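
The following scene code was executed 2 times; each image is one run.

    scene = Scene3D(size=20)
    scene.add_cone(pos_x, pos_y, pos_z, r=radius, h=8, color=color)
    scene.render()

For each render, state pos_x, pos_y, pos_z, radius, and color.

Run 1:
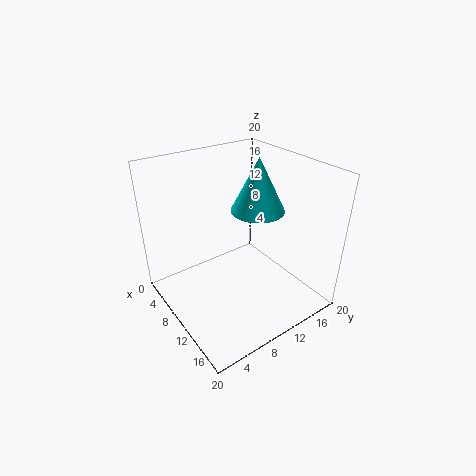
pos_x = 8, pos_y = 15, pos_z = 12, radius = 4, color = 'cyan'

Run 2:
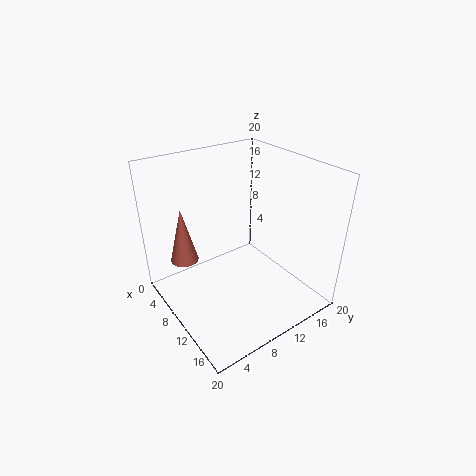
pos_x = 5, pos_y = 4, pos_z = 6, radius = 2, color = 'salmon'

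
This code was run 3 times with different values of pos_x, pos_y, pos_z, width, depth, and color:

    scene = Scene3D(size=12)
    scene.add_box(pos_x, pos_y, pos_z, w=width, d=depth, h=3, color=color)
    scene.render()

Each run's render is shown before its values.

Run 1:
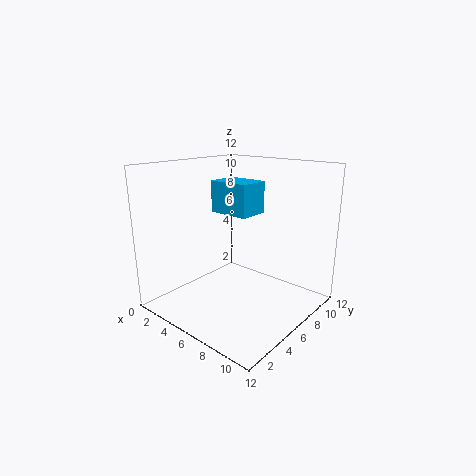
pos_x = 1
pos_y = 8
pos_z = 7
width = 4
depth = 3
color = 'deepskyblue'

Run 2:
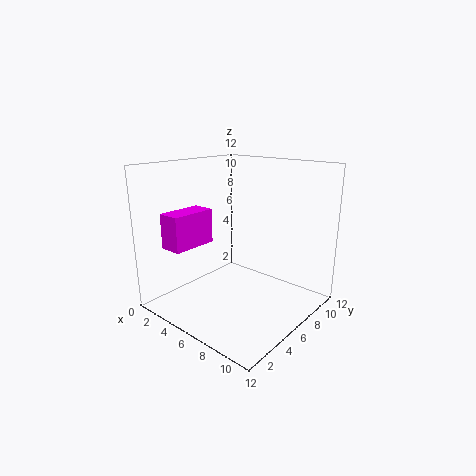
pos_x = 1
pos_y = 2
pos_z = 5
width = 2
depth = 4
color = 'magenta'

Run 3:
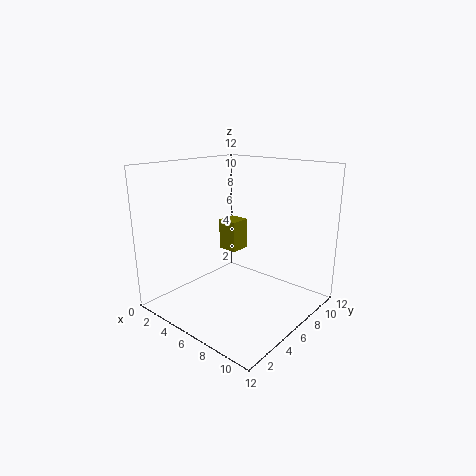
pos_x = 1
pos_y = 9
pos_z = 3
width = 2
depth = 2
color = 'olive'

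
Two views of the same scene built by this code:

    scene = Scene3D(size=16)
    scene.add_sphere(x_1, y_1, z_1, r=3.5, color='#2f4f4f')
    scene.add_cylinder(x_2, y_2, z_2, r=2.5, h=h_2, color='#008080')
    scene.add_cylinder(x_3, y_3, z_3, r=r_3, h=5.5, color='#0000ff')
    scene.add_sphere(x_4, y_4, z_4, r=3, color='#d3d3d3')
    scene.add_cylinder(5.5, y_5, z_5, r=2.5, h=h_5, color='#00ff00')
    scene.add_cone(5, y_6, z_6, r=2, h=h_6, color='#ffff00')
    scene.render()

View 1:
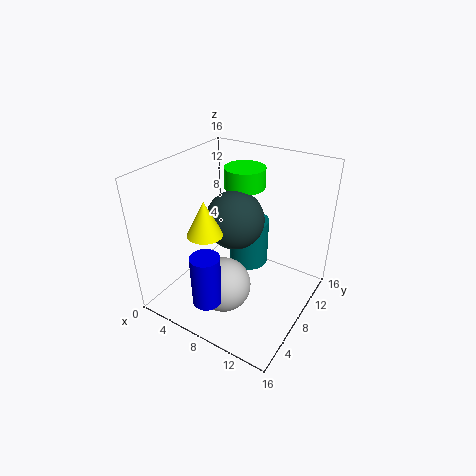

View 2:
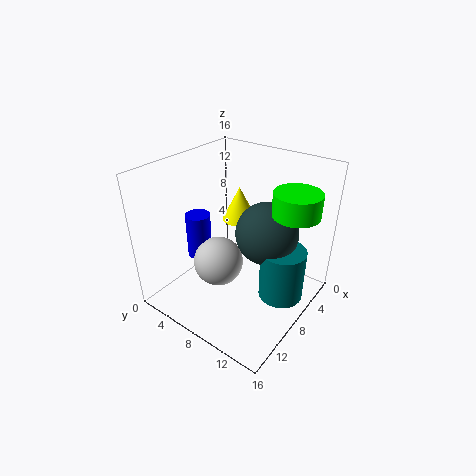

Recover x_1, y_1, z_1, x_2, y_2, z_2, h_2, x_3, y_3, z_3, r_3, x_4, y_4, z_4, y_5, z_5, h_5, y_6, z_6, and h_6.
x_1 = 6; y_1 = 10.5; z_1 = 8.5; x_2 = 6.5; y_2 = 13; z_2 = 1.5; h_2 = 6; x_3 = 8; y_3 = 2; z_3 = 3.5; r_3 = 1.5; x_4 = 8; y_4 = 5; z_4 = 3.5; y_5 = 13.5; z_5 = 11.5; h_5 = 2.5; y_6 = 6; z_6 = 8.5; h_6 = 4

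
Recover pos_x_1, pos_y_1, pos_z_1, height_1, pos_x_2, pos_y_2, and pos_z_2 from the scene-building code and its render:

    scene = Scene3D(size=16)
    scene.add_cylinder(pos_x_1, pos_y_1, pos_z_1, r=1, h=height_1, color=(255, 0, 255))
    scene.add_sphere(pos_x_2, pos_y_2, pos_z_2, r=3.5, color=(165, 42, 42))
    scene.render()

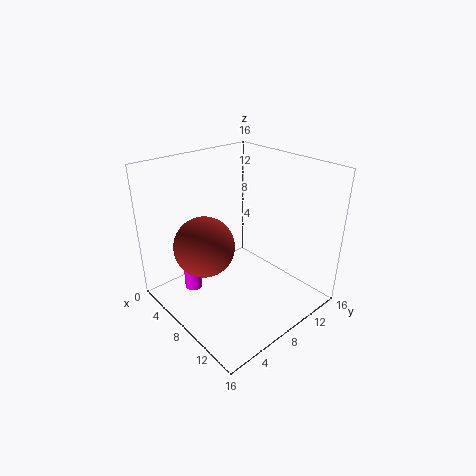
pos_x_1 = 4.5, pos_y_1 = 4, pos_z_1 = 1.5, height_1 = 2.5, pos_x_2 = 5, pos_y_2 = 5.5, pos_z_2 = 6.5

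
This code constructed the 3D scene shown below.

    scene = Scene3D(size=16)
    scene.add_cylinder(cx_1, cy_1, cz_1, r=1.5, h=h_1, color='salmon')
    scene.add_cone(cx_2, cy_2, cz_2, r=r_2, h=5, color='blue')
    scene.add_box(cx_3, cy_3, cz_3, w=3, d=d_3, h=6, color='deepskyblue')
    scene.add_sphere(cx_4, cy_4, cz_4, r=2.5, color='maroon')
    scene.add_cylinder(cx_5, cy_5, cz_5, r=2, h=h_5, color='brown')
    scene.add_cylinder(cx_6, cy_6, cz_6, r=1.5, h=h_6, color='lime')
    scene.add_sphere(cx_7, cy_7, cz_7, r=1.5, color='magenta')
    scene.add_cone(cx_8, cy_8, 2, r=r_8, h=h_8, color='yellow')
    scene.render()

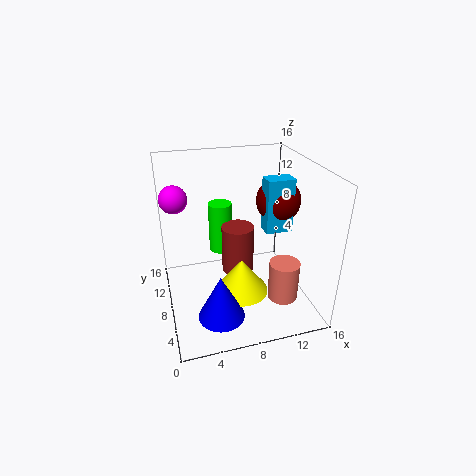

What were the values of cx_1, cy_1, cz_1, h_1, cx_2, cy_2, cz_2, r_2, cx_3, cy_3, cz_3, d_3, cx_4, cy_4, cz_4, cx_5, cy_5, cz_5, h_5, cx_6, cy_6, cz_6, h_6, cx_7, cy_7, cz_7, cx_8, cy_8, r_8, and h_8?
cx_1 = 11, cy_1 = 2, cz_1 = 4, h_1 = 4, cx_2 = 5, cy_2 = 4, cz_2 = 1, r_2 = 2.5, cx_3 = 11, cy_3 = 7, cz_3 = 8.5, d_3 = 2, cx_4 = 13, cy_4 = 9, cz_4 = 11.5, cx_5 = 9, cy_5 = 11.5, cz_5 = 1.5, h_5 = 6, cx_6 = 7.5, cy_6 = 14.5, cz_6 = 3, h_6 = 6.5, cx_7 = 1.5, cy_7 = 10, cz_7 = 12.5, cx_8 = 8, cy_8 = 6.5, r_8 = 3, h_8 = 4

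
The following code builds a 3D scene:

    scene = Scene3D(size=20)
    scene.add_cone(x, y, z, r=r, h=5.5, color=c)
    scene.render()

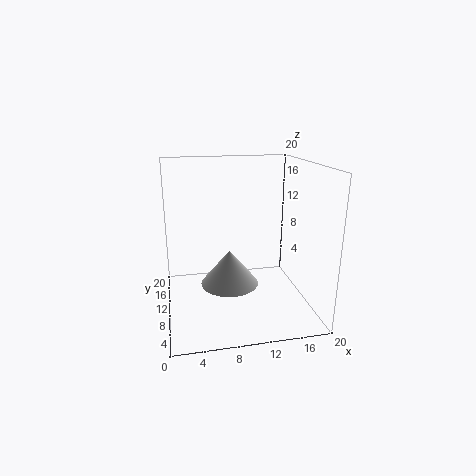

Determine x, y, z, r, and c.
x = 9.5, y = 14, z = 1, r = 4.5, c = 'lightgray'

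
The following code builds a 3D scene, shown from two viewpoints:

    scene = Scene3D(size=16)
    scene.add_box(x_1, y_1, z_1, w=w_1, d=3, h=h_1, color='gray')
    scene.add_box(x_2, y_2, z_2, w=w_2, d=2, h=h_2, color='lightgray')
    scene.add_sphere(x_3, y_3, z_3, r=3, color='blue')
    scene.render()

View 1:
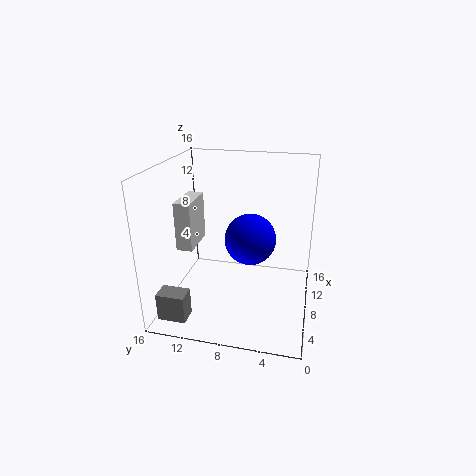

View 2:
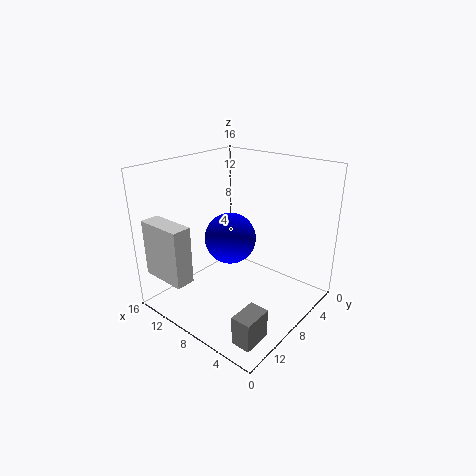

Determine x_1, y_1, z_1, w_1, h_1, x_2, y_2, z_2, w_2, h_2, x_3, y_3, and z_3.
x_1 = 1
y_1 = 12
z_1 = 1
w_1 = 2
h_1 = 3
x_2 = 9
y_2 = 14
z_2 = 5
w_2 = 5
h_2 = 6
x_3 = 10
y_3 = 7
z_3 = 7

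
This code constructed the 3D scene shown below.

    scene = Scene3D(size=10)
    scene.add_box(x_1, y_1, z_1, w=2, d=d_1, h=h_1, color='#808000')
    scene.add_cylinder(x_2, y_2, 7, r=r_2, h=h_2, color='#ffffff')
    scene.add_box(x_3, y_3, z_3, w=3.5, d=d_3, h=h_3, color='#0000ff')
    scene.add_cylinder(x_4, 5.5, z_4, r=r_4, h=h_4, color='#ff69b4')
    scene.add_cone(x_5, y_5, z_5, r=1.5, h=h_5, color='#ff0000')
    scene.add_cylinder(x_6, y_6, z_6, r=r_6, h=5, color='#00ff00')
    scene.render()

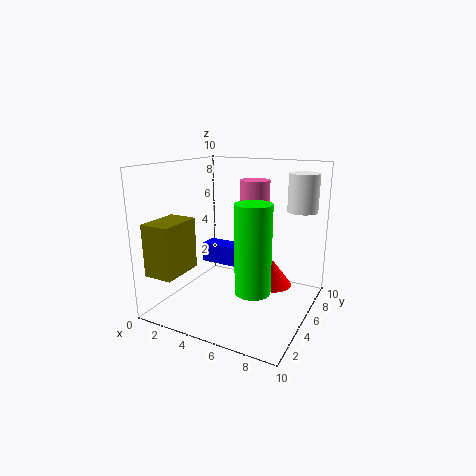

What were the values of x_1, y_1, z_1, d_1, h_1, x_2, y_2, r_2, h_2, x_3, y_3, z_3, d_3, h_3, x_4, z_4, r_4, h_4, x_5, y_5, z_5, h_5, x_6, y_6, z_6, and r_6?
x_1 = 0.5; y_1 = 0.5; z_1 = 3; d_1 = 3; h_1 = 3.5; x_2 = 9; y_2 = 6.5; r_2 = 1; h_2 = 2.5; x_3 = 1; y_3 = 6.5; z_3 = 2; d_3 = 1.5; h_3 = 1.5; x_4 = 6; z_4 = 6.5; r_4 = 1; h_4 = 2.5; x_5 = 6.5; y_5 = 8; z_5 = 0.5; h_5 = 2; x_6 = 8; y_6 = 1; z_6 = 3.5; r_6 = 1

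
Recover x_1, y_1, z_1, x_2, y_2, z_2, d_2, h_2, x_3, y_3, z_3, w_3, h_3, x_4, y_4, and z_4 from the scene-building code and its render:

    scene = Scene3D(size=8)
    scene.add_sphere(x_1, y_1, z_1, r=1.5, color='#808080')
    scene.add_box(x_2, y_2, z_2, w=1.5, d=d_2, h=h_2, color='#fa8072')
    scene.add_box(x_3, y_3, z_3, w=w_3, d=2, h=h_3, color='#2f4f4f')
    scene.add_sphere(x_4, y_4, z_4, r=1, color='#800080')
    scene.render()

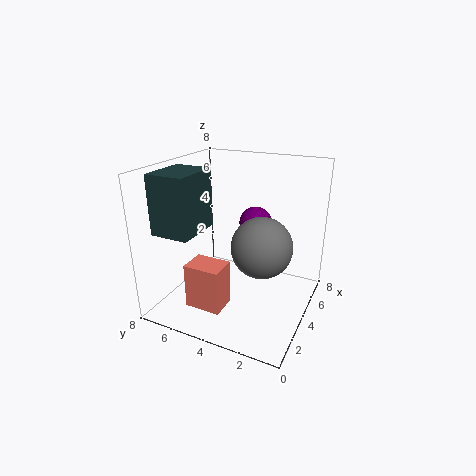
x_1 = 2.5
y_1 = 2
z_1 = 4.5
x_2 = 1.5
y_2 = 4
z_2 = 0.5
d_2 = 2
h_2 = 2.5
x_3 = 0.5
y_3 = 5
z_3 = 5
w_3 = 2.5
h_3 = 3
x_4 = 6.5
y_4 = 4
z_4 = 4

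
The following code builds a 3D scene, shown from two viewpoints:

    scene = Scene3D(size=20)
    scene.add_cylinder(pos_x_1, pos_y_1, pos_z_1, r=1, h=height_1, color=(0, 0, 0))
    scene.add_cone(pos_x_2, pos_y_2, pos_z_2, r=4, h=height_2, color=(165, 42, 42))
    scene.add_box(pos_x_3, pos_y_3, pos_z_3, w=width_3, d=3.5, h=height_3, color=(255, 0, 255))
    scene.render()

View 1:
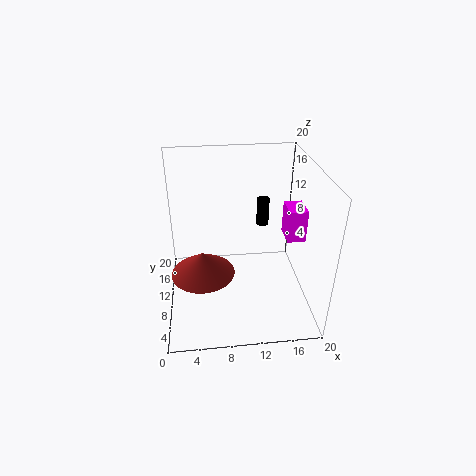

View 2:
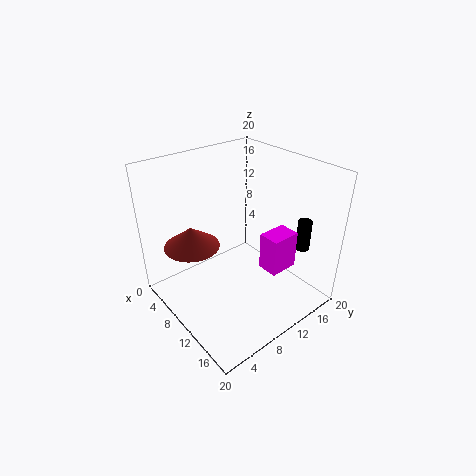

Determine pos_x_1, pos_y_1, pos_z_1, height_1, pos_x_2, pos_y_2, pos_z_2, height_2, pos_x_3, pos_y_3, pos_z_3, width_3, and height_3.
pos_x_1 = 15, pos_y_1 = 18, pos_z_1 = 7.5, height_1 = 4.5, pos_x_2 = 5, pos_y_2 = 5.5, pos_z_2 = 8, height_2 = 3, pos_x_3 = 16.5, pos_y_3 = 8, pos_z_3 = 10, width_3 = 2.5, height_3 = 4.5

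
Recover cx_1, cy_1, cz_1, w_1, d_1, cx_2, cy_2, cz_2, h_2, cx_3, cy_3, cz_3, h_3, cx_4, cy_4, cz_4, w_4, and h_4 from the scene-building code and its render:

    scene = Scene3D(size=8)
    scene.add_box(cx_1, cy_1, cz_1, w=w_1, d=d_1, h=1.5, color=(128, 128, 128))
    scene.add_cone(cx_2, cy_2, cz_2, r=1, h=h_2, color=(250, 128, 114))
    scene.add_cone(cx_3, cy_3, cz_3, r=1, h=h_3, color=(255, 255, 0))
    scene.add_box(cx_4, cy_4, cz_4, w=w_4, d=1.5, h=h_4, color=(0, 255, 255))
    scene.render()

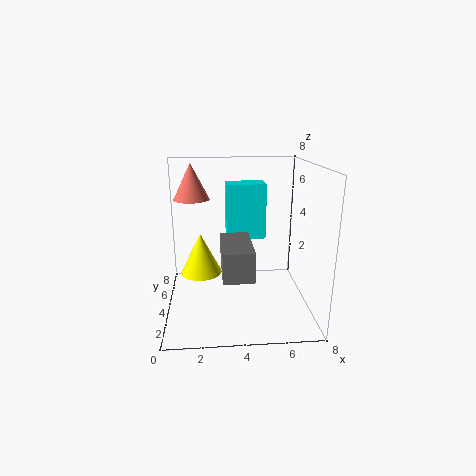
cx_1 = 3, cy_1 = 0.5, cz_1 = 3, w_1 = 1.5, d_1 = 3, cx_2 = 1.5, cy_2 = 5, cz_2 = 6, h_2 = 2, cx_3 = 2, cy_3 = 2, cz_3 = 3, h_3 = 2, cx_4 = 3.5, cy_4 = 6.5, cz_4 = 3, w_4 = 2.5, h_4 = 3.5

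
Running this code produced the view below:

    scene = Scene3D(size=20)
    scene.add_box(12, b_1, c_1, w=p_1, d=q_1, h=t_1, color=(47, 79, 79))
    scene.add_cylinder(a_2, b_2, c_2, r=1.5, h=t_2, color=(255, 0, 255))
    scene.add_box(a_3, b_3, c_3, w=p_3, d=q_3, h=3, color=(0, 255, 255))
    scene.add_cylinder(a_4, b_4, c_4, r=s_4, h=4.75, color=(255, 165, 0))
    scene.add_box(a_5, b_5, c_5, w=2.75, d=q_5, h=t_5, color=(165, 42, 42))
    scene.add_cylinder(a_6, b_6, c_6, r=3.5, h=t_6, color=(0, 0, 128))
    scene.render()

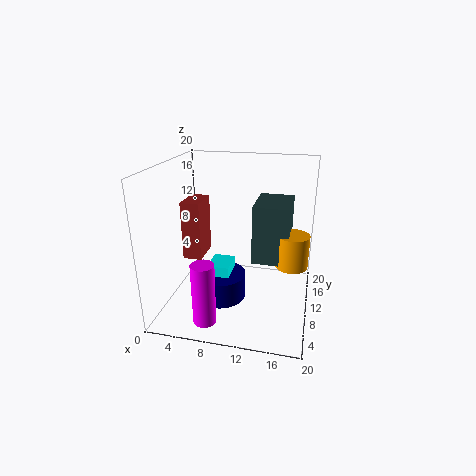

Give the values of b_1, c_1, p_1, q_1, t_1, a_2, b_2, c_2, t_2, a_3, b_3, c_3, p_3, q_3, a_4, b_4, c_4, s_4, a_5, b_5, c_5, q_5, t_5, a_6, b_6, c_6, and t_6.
b_1 = 9.5
c_1 = 6.5
p_1 = 5
q_1 = 7
t_1 = 8.25
a_2 = 7.25
b_2 = 2.75
c_2 = 1
t_2 = 8.25
a_3 = 6.5
b_3 = 6.5
c_3 = 4
p_3 = 3
q_3 = 3.75
a_4 = 17.5
b_4 = 11
c_4 = 6
s_4 = 2.25
a_5 = 1.75
b_5 = 9.75
c_5 = 6
q_5 = 4.75
t_5 = 8.5
a_6 = 8
b_6 = 7.75
c_6 = 2
t_6 = 3.5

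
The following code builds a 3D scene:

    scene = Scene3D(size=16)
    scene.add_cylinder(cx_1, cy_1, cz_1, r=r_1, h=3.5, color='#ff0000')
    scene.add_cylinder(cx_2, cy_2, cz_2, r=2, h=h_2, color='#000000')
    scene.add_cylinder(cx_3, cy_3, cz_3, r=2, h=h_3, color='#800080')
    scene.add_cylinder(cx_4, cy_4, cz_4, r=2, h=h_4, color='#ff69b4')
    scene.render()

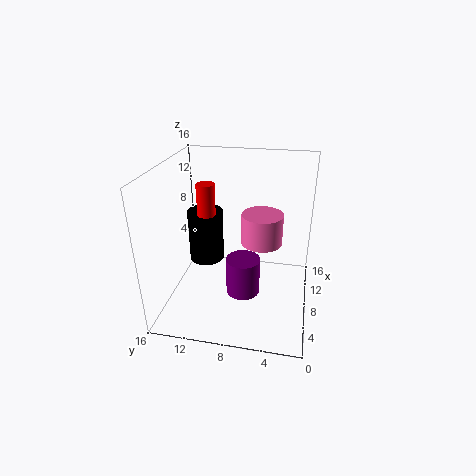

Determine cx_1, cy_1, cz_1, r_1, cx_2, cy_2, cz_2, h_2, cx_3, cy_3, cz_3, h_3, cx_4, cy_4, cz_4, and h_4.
cx_1 = 8, cy_1 = 11.5, cz_1 = 10.5, r_1 = 1, cx_2 = 9, cy_2 = 12, cz_2 = 4.5, h_2 = 6, cx_3 = 8.5, cy_3 = 7.5, cz_3 = 0.5, h_3 = 4.5, cx_4 = 5, cy_4 = 5, cz_4 = 9.5, h_4 = 3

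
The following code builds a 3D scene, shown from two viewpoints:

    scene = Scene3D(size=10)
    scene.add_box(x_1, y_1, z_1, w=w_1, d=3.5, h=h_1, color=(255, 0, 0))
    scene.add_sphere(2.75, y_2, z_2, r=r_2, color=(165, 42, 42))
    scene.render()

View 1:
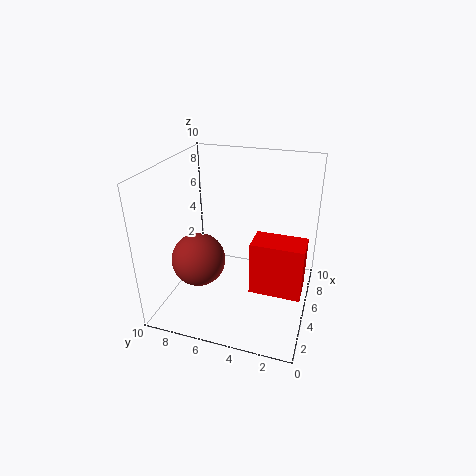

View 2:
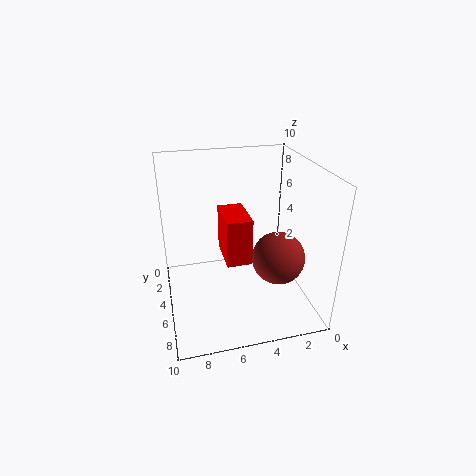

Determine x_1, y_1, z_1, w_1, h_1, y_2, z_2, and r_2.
x_1 = 3.5; y_1 = 0.25; z_1 = 1.75; w_1 = 2; h_1 = 3.75; y_2 = 7; z_2 = 4.25; r_2 = 1.75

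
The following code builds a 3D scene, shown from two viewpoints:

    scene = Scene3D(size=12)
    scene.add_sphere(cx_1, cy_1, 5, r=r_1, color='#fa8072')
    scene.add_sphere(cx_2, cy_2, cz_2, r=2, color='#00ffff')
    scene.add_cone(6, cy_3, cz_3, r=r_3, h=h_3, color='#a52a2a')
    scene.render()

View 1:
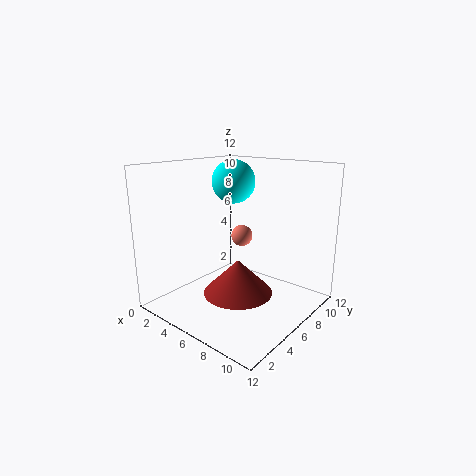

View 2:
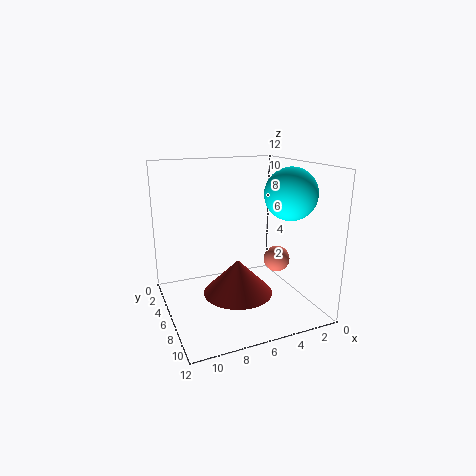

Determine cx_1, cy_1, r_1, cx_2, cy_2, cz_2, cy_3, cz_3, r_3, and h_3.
cx_1 = 4, cy_1 = 9, r_1 = 1, cx_2 = 3, cy_2 = 9, cz_2 = 10, cy_3 = 6, cz_3 = 1, r_3 = 3, h_3 = 3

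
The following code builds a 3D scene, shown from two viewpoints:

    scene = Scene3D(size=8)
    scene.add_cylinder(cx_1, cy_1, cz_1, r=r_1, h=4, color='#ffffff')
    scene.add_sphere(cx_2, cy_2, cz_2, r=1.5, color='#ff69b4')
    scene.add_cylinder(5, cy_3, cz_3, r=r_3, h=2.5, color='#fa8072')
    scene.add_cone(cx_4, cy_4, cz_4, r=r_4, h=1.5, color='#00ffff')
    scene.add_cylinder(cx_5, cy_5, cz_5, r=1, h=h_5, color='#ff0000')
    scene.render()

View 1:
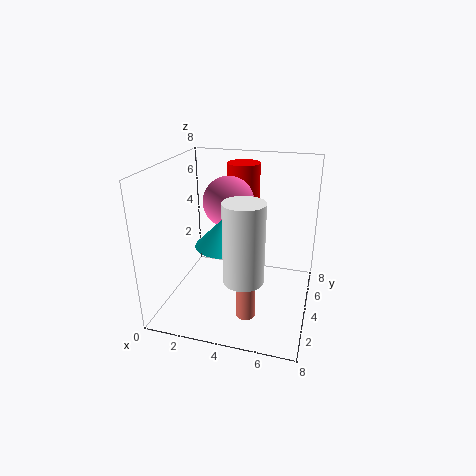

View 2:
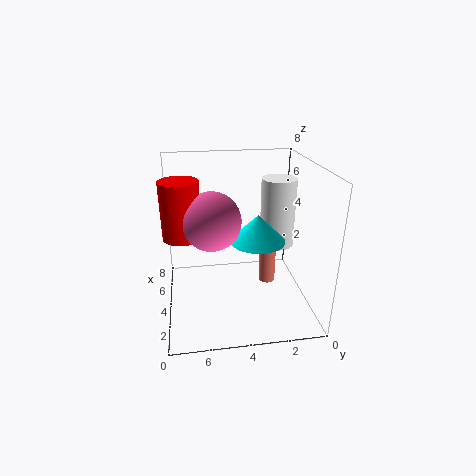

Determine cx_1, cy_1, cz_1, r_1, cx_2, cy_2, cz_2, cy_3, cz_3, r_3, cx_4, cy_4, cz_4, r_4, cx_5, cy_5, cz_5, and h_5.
cx_1 = 5; cy_1 = 1.5; cz_1 = 3; r_1 = 1; cx_2 = 3; cy_2 = 5.5; cz_2 = 5.5; cy_3 = 2; cz_3 = 0.5; r_3 = 0.5; cx_4 = 3.5; cy_4 = 3; cz_4 = 4; r_4 = 1.5; cx_5 = 3.5; cy_5 = 7; cz_5 = 4.5; h_5 = 3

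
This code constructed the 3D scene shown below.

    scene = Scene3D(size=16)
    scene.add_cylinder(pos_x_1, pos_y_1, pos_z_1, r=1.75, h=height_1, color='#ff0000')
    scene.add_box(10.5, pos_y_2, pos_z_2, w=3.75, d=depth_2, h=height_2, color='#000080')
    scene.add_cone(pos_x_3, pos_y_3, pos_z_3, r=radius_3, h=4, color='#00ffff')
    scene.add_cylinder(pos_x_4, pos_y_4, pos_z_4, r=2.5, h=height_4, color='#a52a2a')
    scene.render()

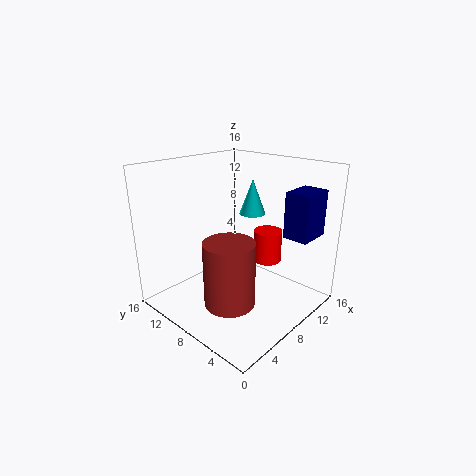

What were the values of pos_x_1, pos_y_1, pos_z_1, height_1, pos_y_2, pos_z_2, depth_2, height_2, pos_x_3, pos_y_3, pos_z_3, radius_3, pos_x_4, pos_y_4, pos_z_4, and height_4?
pos_x_1 = 13.5
pos_y_1 = 8
pos_z_1 = 3.25
height_1 = 4
pos_y_2 = 1
pos_z_2 = 8.5
depth_2 = 2.75
height_2 = 5
pos_x_3 = 11
pos_y_3 = 8.5
pos_z_3 = 10
radius_3 = 1.5
pos_x_4 = 3.25
pos_y_4 = 4.75
pos_z_4 = 3.5
height_4 = 6.5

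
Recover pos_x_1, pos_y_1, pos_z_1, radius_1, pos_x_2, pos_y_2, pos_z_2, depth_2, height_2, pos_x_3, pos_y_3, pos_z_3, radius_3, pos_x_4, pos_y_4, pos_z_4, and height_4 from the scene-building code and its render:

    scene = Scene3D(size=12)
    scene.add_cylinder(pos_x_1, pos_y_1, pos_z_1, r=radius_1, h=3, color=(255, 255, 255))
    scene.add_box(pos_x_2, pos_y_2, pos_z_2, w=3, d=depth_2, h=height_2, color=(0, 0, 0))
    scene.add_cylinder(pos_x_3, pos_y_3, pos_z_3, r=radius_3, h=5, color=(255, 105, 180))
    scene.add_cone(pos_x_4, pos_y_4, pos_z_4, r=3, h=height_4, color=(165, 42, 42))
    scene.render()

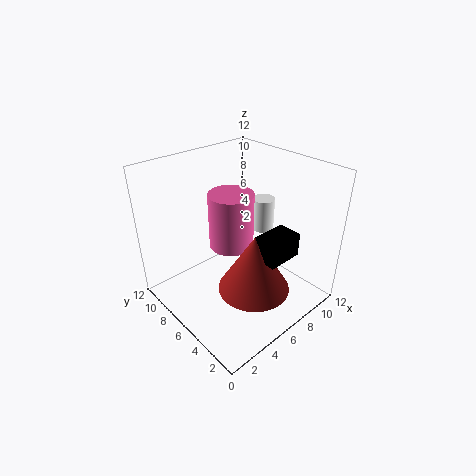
pos_x_1 = 10
pos_y_1 = 7
pos_z_1 = 5
radius_1 = 1
pos_x_2 = 6
pos_y_2 = 2
pos_z_2 = 5
depth_2 = 2
height_2 = 2
pos_x_3 = 7
pos_y_3 = 8
pos_z_3 = 4
radius_3 = 2
pos_x_4 = 6
pos_y_4 = 4
pos_z_4 = 2
height_4 = 5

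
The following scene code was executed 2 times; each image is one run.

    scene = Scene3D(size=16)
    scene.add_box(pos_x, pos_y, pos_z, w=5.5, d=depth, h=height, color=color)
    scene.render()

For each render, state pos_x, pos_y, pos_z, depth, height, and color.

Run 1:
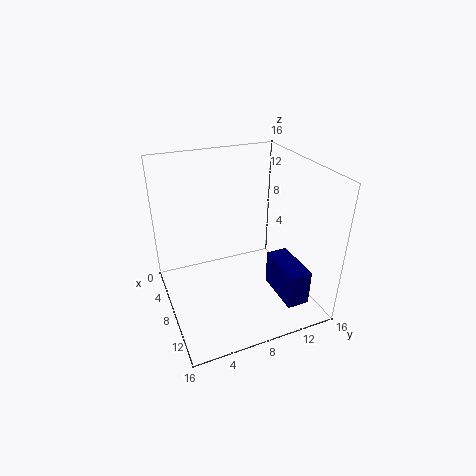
pos_x = 8.5; pos_y = 11.5; pos_z = 1.5; depth = 2.5; height = 4; color = 'navy'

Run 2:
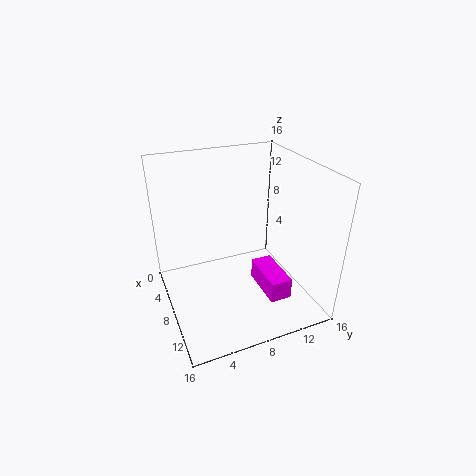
pos_x = 6.5; pos_y = 10.5; pos_z = 1; depth = 2.5; height = 2.5; color = 'magenta'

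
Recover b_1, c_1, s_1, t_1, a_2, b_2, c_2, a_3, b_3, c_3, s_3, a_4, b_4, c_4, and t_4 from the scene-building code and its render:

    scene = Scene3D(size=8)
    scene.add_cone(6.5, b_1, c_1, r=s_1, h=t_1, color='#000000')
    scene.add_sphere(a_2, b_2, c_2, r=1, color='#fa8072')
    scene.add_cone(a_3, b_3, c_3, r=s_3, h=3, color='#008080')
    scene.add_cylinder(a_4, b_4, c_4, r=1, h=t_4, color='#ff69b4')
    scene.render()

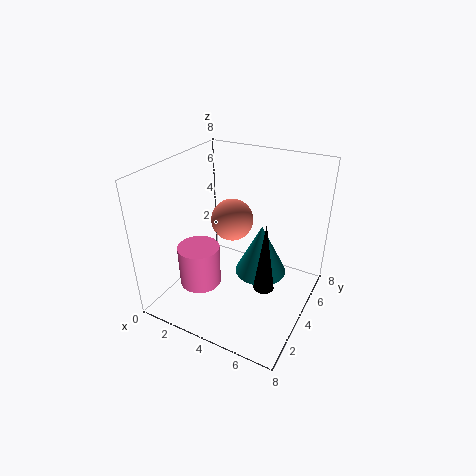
b_1 = 2, c_1 = 3, s_1 = 0.5, t_1 = 3.5, a_2 = 4.5, b_2 = 2.5, c_2 = 6, a_3 = 5, b_3 = 5, c_3 = 1.5, s_3 = 1.5, a_4 = 3.5, b_4 = 1, c_4 = 3, t_4 = 2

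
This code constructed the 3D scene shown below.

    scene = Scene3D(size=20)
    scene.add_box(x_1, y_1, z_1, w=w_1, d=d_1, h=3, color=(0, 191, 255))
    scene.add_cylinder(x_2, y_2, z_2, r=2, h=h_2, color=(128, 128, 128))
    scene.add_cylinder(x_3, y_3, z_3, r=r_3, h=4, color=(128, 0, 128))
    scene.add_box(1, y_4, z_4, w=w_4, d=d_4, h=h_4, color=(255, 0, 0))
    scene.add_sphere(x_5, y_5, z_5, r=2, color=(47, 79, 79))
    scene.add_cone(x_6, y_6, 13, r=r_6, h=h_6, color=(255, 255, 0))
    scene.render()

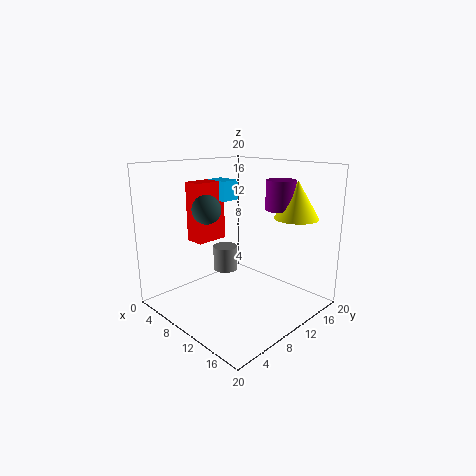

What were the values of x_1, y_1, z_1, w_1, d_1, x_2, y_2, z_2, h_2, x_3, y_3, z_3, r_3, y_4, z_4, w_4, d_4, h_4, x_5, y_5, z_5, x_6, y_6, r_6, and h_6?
x_1 = 1
y_1 = 12
z_1 = 14
w_1 = 4
d_1 = 3
x_2 = 3
y_2 = 14
z_2 = 2
h_2 = 4
x_3 = 14
y_3 = 14
z_3 = 14
r_3 = 2
y_4 = 8
z_4 = 8
w_4 = 3
d_4 = 5
h_4 = 9
x_5 = 7
y_5 = 7
z_5 = 14
x_6 = 16
y_6 = 15
r_6 = 3
h_6 = 5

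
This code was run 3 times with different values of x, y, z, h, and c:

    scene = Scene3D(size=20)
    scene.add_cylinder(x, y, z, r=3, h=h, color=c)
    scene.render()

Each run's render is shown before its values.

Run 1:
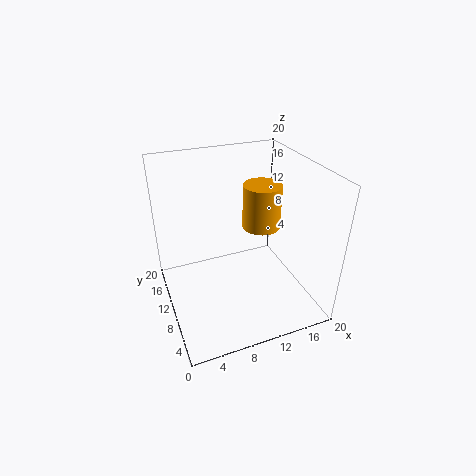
x = 16; y = 15; z = 8; h = 7; c = 'orange'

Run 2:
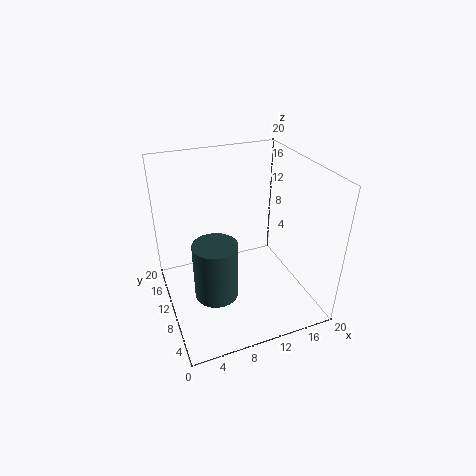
x = 6; y = 8; z = 3; h = 8; c = 'darkslategray'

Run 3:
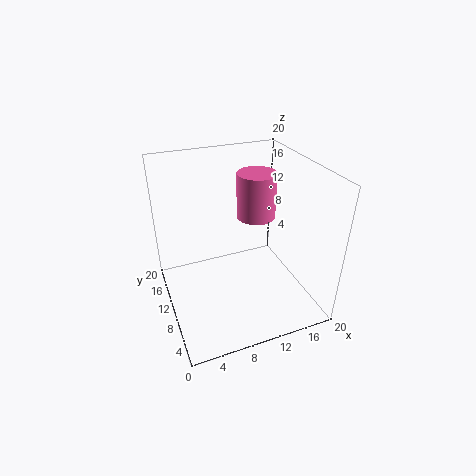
x = 15; y = 15; z = 10; h = 7; c = 'hotpink'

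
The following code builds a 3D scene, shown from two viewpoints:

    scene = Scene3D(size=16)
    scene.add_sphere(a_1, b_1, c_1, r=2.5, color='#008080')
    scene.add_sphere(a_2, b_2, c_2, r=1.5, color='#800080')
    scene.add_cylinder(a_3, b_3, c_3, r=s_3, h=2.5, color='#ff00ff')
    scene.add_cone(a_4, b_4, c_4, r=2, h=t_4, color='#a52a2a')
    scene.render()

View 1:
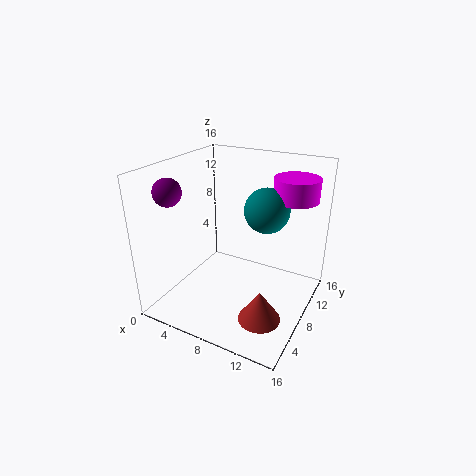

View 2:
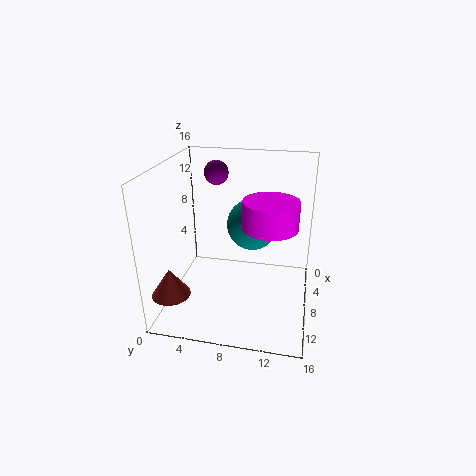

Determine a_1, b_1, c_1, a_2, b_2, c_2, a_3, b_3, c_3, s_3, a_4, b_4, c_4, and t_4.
a_1 = 10.5; b_1 = 10; c_1 = 11; a_2 = 2; b_2 = 4; c_2 = 13.5; a_3 = 13; b_3 = 12; c_3 = 12; s_3 = 2.5; a_4 = 13.5; b_4 = 2; c_4 = 3.5; t_4 = 3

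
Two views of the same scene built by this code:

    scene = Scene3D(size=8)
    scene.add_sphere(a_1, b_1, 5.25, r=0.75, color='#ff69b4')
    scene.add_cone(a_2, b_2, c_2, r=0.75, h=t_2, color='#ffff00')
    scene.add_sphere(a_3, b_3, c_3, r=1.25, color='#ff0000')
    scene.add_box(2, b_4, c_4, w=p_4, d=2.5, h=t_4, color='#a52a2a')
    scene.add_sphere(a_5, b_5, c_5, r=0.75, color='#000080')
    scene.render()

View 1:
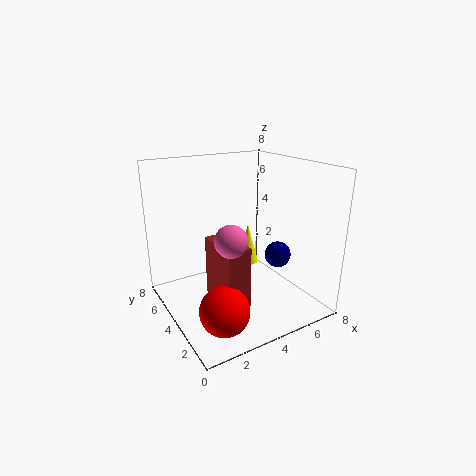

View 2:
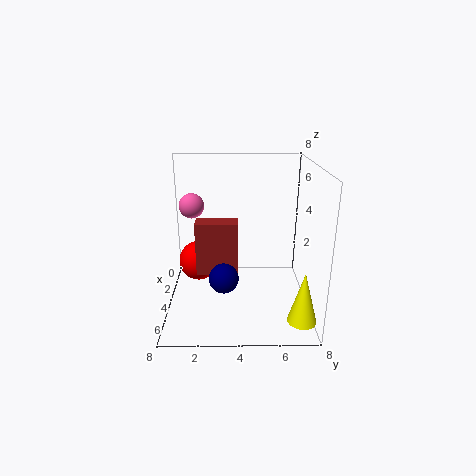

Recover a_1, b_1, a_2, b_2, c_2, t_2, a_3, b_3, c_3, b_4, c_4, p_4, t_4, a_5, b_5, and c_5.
a_1 = 2
b_1 = 1.25
a_2 = 6.75
b_2 = 7.25
c_2 = 0.5
t_2 = 2.75
a_3 = 1.75
b_3 = 1.5
c_3 = 1.5
b_4 = 1.5
c_4 = 1.25
p_4 = 1.25
t_4 = 3.25
a_5 = 6.25
b_5 = 3.25
c_5 = 2.75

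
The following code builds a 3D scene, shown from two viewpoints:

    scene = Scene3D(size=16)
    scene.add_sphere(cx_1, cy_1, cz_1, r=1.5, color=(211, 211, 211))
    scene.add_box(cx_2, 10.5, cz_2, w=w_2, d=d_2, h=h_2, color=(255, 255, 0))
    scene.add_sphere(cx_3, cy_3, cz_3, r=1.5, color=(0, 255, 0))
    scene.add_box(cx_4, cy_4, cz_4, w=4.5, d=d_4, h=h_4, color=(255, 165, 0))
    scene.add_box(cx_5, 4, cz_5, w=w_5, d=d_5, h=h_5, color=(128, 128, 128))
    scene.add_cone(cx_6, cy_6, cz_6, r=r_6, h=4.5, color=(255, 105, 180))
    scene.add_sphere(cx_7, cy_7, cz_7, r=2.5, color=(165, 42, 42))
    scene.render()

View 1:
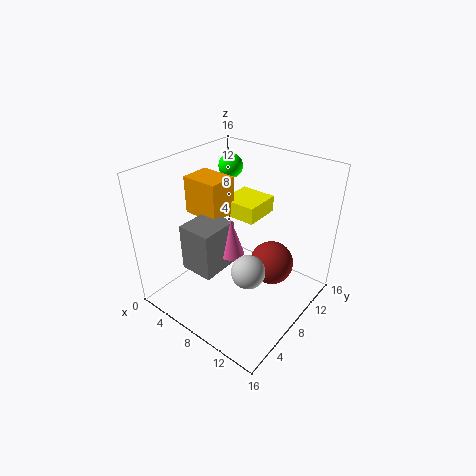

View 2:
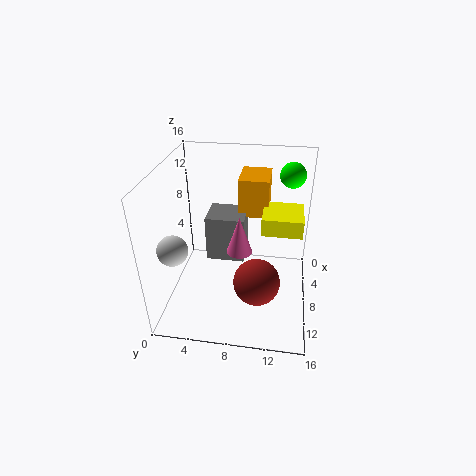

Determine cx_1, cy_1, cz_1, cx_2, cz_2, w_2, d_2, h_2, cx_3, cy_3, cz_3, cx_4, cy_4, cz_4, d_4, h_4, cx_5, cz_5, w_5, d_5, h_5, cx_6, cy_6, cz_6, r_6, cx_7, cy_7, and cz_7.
cx_1 = 13.5, cy_1 = 2.5, cz_1 = 9.5, cx_2 = 3.5, cz_2 = 8.5, w_2 = 4.5, d_2 = 4.5, h_2 = 2, cx_3 = 2.5, cy_3 = 13.5, cz_3 = 13.5, cx_4 = 0.5, cy_4 = 7.5, cz_4 = 9, d_4 = 3.5, h_4 = 4.5, cx_5 = 3, cz_5 = 4, w_5 = 4, d_5 = 4.5, h_5 = 5.5, cx_6 = 7, cy_6 = 8, cz_6 = 5.5, r_6 = 1.5, cx_7 = 11, cy_7 = 10.5, cz_7 = 4.5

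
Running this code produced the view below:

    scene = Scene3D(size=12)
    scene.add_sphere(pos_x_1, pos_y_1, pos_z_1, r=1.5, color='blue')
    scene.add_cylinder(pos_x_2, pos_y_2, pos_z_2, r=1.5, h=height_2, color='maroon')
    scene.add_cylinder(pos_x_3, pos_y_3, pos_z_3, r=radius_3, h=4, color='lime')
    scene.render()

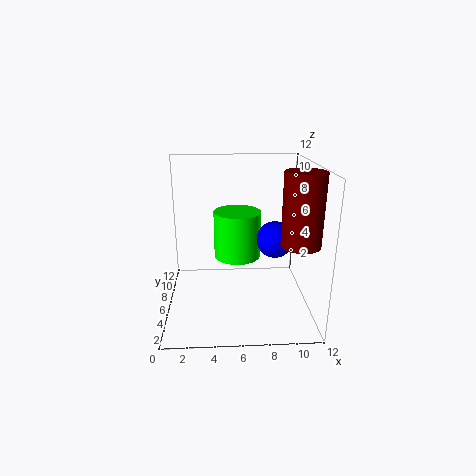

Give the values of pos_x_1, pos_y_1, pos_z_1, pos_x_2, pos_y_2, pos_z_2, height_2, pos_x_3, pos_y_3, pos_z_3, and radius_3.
pos_x_1 = 9; pos_y_1 = 5.5; pos_z_1 = 6; pos_x_2 = 10.5; pos_y_2 = 3; pos_z_2 = 6.5; height_2 = 5.5; pos_x_3 = 6; pos_y_3 = 7; pos_z_3 = 4; radius_3 = 2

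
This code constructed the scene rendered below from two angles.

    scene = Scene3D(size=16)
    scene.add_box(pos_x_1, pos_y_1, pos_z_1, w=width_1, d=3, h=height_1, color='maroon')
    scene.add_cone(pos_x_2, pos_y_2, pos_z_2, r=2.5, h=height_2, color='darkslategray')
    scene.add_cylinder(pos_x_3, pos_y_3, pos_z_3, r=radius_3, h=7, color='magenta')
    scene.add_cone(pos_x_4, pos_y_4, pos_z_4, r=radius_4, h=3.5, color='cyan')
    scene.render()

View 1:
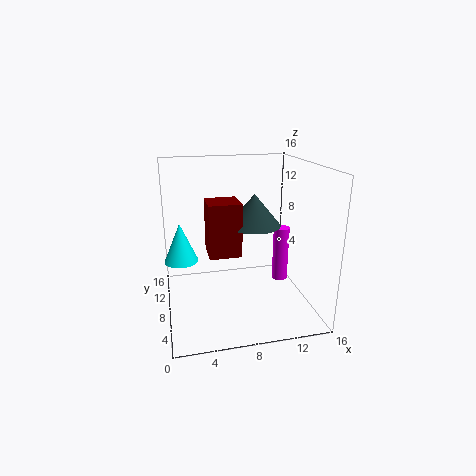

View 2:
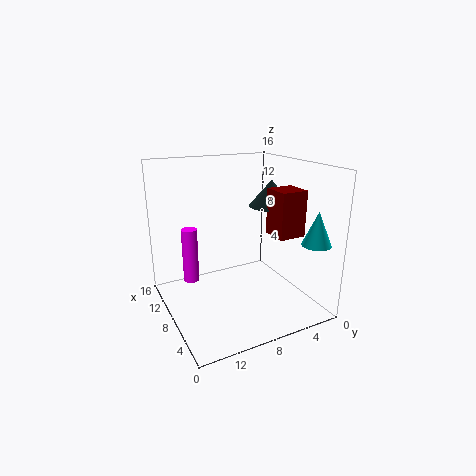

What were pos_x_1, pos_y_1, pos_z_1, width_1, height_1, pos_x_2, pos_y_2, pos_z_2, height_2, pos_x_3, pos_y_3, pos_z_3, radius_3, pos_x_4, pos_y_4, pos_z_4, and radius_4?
pos_x_1 = 4; pos_y_1 = 2; pos_z_1 = 8.5; width_1 = 3; height_1 = 5; pos_x_2 = 8.5; pos_y_2 = 3.5; pos_z_2 = 11; height_2 = 3; pos_x_3 = 14.5; pos_y_3 = 11.5; pos_z_3 = 0.5; radius_3 = 1; pos_x_4 = 1.5; pos_y_4 = 2.5; pos_z_4 = 8.5; radius_4 = 1.5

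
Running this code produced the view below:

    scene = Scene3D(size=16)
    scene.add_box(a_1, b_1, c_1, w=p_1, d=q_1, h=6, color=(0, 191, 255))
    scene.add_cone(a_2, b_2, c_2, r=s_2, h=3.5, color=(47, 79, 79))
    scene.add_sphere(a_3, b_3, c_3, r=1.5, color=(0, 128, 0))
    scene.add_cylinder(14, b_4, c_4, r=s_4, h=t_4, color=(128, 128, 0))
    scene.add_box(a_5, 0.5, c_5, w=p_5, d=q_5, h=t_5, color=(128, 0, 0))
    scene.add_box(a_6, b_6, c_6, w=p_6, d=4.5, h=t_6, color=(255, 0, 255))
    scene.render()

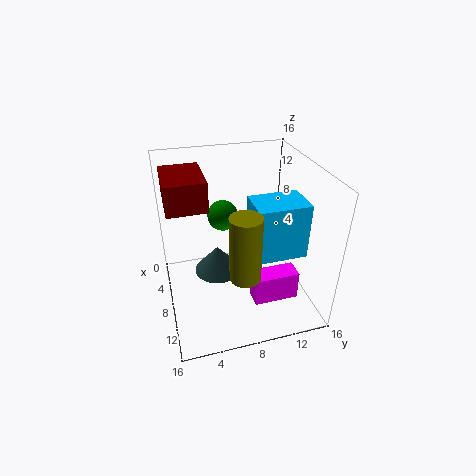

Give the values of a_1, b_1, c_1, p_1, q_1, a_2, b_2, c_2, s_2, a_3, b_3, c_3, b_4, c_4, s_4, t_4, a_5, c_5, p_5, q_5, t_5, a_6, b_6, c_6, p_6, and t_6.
a_1 = 8
b_1 = 9
c_1 = 7
p_1 = 4
q_1 = 5.5
a_2 = 3.5
b_2 = 6.5
c_2 = 0.5
s_2 = 3
a_3 = 9.5
b_3 = 6
c_3 = 12
b_4 = 7
c_4 = 7.5
s_4 = 1.5
t_4 = 6.5
a_5 = 5
c_5 = 13
p_5 = 5.5
q_5 = 4
t_5 = 3
a_6 = 12.5
b_6 = 8
c_6 = 4
p_6 = 2
t_6 = 3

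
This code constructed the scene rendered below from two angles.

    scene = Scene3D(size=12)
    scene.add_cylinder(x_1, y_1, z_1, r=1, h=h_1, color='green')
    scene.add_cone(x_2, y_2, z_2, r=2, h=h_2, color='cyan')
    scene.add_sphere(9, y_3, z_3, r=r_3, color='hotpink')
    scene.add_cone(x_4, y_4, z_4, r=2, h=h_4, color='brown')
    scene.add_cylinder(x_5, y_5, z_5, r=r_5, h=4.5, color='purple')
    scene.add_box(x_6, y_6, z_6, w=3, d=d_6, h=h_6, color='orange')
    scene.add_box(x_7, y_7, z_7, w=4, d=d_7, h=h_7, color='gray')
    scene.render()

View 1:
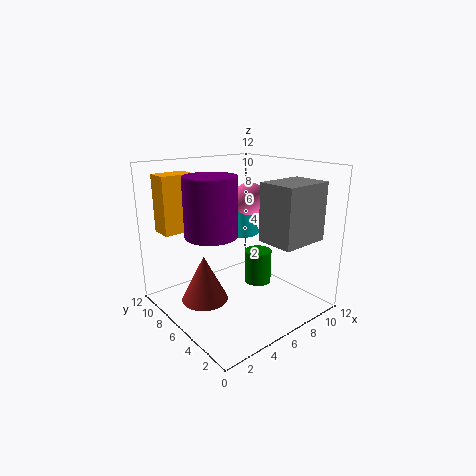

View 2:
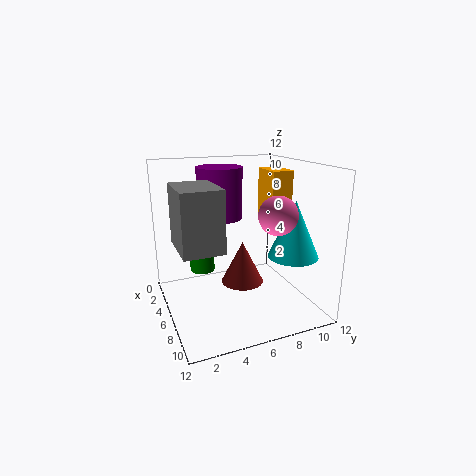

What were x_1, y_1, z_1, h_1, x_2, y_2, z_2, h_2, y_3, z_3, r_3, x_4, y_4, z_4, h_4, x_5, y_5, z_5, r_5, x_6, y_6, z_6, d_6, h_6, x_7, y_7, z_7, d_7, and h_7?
x_1 = 5.5; y_1 = 3; z_1 = 3.5; h_1 = 2.5; x_2 = 9; y_2 = 9.5; z_2 = 5; h_2 = 4.5; y_3 = 8; z_3 = 8.5; r_3 = 1.5; x_4 = 3.5; y_4 = 7.5; z_4 = 0.5; h_4 = 4; x_5 = 3; y_5 = 5.5; z_5 = 7; r_5 = 2; x_6 = 1.5; y_6 = 10; z_6 = 6; d_6 = 2; h_6 = 5; x_7 = 6; y_7 = 0.5; z_7 = 6.5; d_7 = 3; h_7 = 4.5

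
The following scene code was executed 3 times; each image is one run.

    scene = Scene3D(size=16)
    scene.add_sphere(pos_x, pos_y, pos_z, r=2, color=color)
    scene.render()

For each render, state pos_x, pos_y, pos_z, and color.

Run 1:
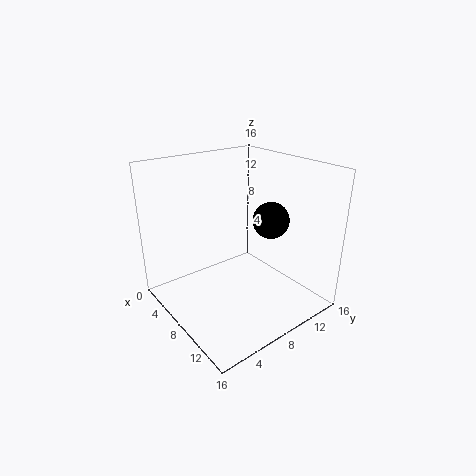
pos_x = 10; pos_y = 11; pos_z = 10; color = 'black'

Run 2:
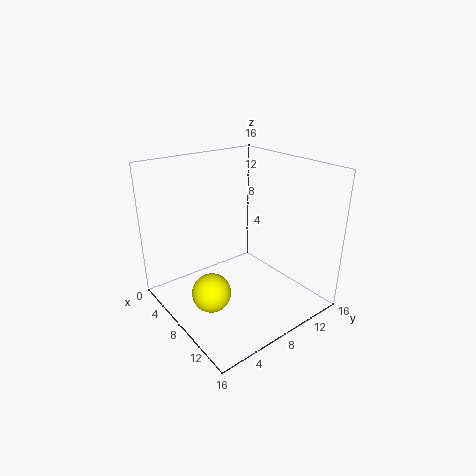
pos_x = 10; pos_y = 3; pos_z = 4; color = 'yellow'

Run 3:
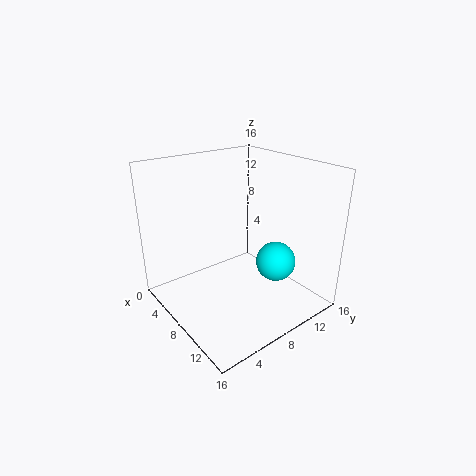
pos_x = 13; pos_y = 9; pos_z = 7; color = 'cyan'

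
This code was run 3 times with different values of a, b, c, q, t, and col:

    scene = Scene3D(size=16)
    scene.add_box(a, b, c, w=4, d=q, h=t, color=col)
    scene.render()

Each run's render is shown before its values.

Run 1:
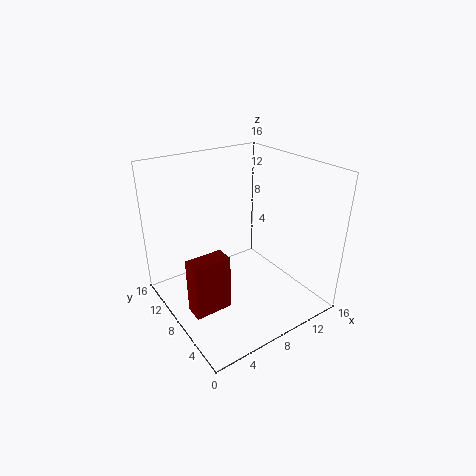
a = 1
b = 5
c = 2
q = 2
t = 6
col = 'maroon'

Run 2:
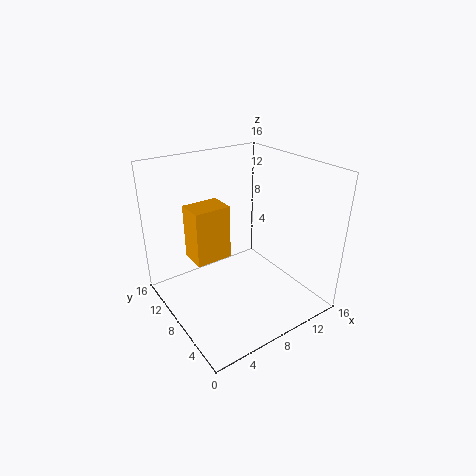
a = 3
b = 8
c = 6
q = 3
t = 6
col = 'orange'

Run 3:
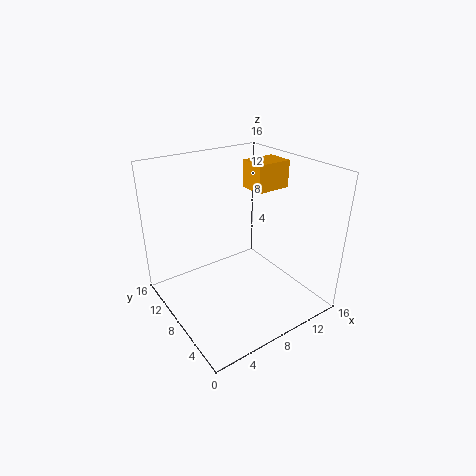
a = 10
b = 7
c = 13
q = 3
t = 3
col = 'orange'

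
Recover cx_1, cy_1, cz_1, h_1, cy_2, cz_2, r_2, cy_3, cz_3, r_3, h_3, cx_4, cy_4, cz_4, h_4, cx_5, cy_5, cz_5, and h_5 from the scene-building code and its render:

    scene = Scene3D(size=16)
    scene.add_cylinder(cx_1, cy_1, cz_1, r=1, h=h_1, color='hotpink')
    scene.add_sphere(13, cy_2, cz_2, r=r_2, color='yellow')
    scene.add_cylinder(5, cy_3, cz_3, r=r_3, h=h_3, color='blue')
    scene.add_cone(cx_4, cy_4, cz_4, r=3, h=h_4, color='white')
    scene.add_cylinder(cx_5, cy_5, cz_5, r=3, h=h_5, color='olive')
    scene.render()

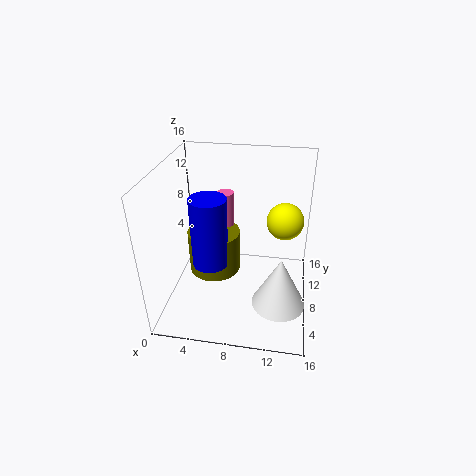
cx_1 = 6, cy_1 = 11, cz_1 = 6, h_1 = 6, cy_2 = 9, cz_2 = 10, r_2 = 2, cy_3 = 7, cz_3 = 5, r_3 = 2, h_3 = 8, cx_4 = 13, cy_4 = 6, cz_4 = 1, h_4 = 6, cx_5 = 5, cy_5 = 9, cz_5 = 3, h_5 = 5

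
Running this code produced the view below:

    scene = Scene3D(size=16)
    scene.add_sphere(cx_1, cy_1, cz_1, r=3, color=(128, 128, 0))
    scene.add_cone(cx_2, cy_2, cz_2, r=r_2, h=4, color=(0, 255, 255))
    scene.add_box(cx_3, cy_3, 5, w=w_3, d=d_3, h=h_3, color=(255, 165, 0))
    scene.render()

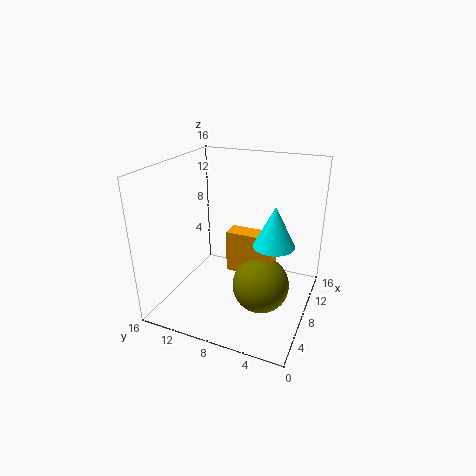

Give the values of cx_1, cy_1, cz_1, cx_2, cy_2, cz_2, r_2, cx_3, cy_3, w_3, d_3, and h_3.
cx_1 = 6
cy_1 = 4.5
cz_1 = 4
cx_2 = 5
cy_2 = 3
cz_2 = 9.5
r_2 = 2
cx_3 = 6
cy_3 = 3.5
w_3 = 2
d_3 = 5
h_3 = 4.5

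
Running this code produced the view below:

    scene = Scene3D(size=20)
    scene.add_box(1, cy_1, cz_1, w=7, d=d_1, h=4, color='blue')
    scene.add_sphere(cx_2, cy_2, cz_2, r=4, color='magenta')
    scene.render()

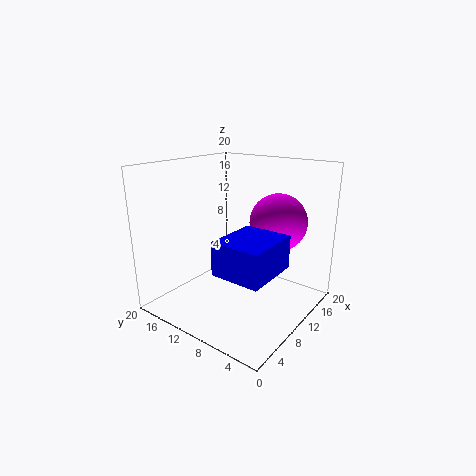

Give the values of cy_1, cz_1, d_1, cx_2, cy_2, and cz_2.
cy_1 = 1, cz_1 = 9, d_1 = 6, cx_2 = 14, cy_2 = 6, cz_2 = 12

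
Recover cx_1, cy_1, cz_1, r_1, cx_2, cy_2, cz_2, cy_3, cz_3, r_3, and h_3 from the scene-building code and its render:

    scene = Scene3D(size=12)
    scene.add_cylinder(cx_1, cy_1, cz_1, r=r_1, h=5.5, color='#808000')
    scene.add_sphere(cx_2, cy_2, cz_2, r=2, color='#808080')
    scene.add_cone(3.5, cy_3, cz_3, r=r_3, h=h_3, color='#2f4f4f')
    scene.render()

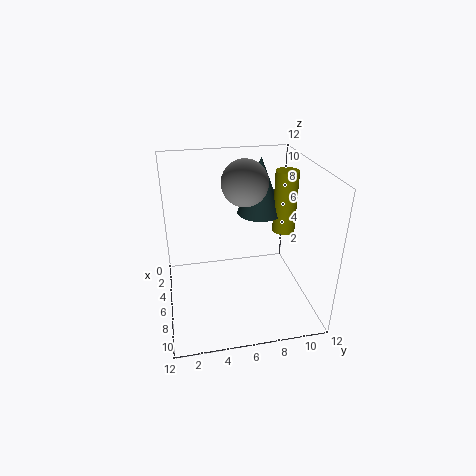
cx_1 = 4.5
cy_1 = 10.5
cz_1 = 5.5
r_1 = 1
cx_2 = 4
cy_2 = 7
cz_2 = 10
cy_3 = 8.5
cz_3 = 7
r_3 = 2
h_3 = 5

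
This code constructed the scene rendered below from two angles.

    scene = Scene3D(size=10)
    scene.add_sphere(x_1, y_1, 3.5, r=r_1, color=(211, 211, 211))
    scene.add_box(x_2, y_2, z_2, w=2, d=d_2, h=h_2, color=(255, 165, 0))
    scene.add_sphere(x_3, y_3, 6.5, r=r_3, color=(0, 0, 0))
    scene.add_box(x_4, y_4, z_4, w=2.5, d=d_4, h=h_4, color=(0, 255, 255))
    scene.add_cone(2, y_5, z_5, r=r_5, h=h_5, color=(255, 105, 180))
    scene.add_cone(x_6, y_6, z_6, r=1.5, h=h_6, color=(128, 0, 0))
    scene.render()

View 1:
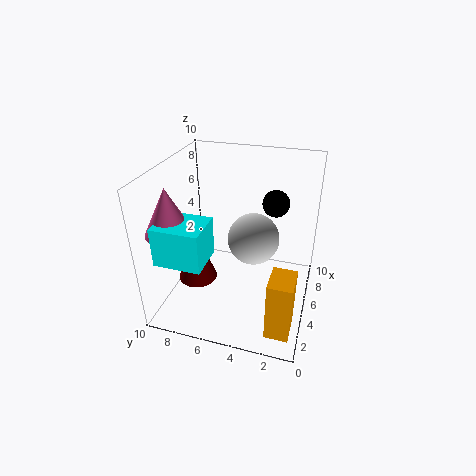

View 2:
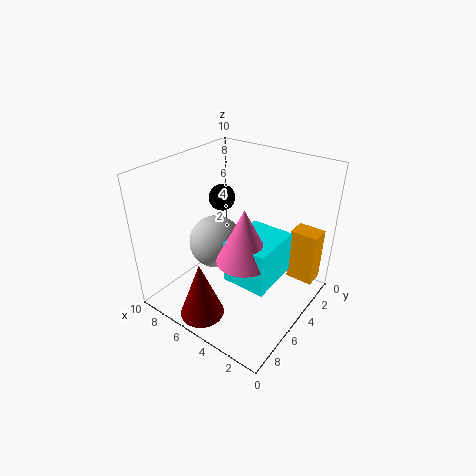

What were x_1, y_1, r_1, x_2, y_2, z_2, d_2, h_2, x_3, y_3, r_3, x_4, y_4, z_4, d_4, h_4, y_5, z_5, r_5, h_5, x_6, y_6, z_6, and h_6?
x_1 = 7.5, y_1 = 4.5, r_1 = 2, x_2 = 0.5, y_2 = 0.5, z_2 = 1, d_2 = 1.5, h_2 = 4, x_3 = 8, y_3 = 3, r_3 = 1, x_4 = 0.5, y_4 = 6, z_4 = 5, d_4 = 3, h_4 = 2.5, y_5 = 8.5, z_5 = 6.5, r_5 = 1.5, h_5 = 3, x_6 = 5.5, y_6 = 8.5, z_6 = 0.5, h_6 = 4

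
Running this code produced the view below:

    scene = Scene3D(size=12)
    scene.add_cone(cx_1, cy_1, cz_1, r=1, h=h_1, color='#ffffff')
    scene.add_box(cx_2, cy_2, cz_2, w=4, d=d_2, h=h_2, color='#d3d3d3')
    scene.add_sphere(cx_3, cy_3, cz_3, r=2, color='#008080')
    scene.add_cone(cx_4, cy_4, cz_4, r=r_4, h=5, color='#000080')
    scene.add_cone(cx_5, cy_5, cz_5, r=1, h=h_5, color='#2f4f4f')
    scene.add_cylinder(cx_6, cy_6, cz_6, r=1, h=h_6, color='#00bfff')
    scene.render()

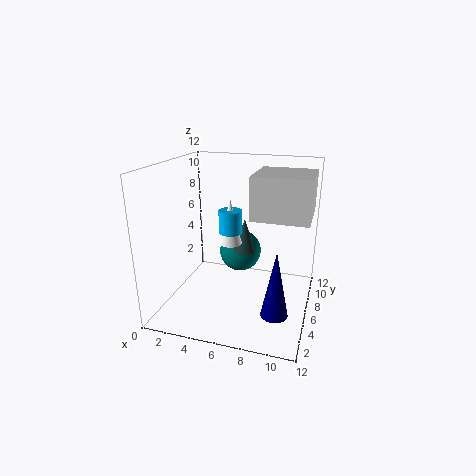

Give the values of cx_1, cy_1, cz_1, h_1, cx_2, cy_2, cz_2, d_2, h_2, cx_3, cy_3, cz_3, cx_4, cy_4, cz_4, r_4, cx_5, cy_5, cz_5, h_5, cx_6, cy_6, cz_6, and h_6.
cx_1 = 5; cy_1 = 7; cz_1 = 5; h_1 = 4; cx_2 = 8; cy_2 = 2; cz_2 = 9; d_2 = 4; h_2 = 3; cx_3 = 5; cy_3 = 10; cz_3 = 3; cx_4 = 10; cy_4 = 2; cz_4 = 2; r_4 = 1; cx_5 = 6; cy_5 = 8; cz_5 = 4; h_5 = 3; cx_6 = 5; cy_6 = 7; cz_6 = 6; h_6 = 2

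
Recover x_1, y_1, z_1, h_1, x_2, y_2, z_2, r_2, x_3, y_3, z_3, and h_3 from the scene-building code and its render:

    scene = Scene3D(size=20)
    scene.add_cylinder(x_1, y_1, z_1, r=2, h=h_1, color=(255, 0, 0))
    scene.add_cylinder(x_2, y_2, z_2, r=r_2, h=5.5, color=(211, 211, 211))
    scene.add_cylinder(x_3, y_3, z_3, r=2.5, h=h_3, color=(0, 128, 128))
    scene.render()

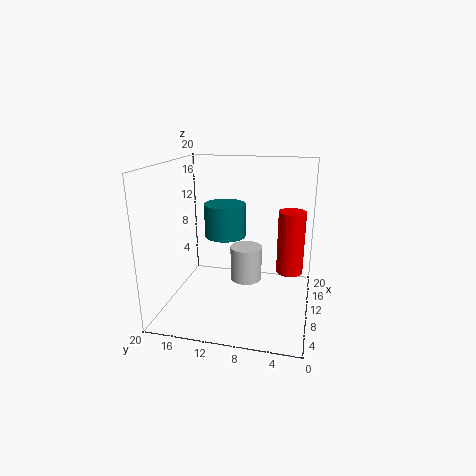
x_1 = 14.5
y_1 = 3
z_1 = 3.5
h_1 = 9.5
x_2 = 15.5
y_2 = 10
z_2 = 1
r_2 = 2.5
x_3 = 5.5
y_3 = 10.5
z_3 = 12
h_3 = 4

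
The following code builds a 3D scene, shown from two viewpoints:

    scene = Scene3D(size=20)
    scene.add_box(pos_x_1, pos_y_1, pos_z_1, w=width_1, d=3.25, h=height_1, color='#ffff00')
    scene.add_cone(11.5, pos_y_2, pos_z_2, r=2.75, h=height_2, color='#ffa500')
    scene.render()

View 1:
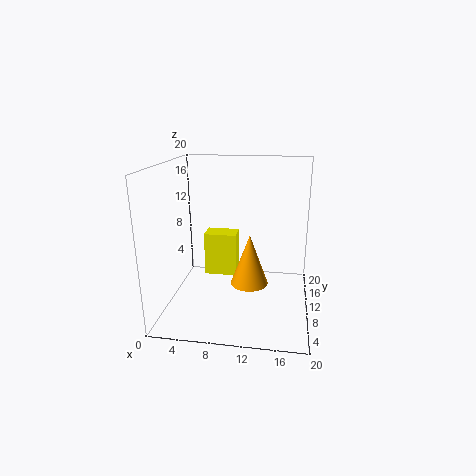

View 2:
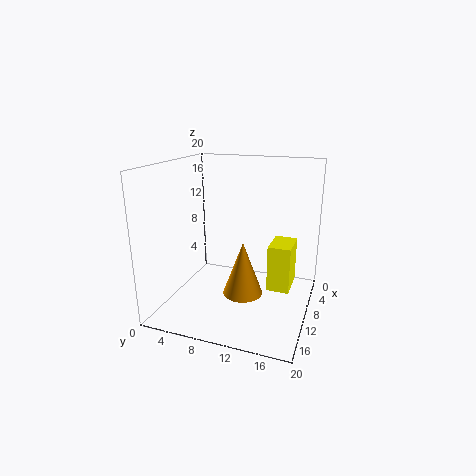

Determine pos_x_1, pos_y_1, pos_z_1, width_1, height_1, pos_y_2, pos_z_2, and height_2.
pos_x_1 = 4, pos_y_1 = 14, pos_z_1 = 2, width_1 = 5, height_1 = 6.75, pos_y_2 = 11.25, pos_z_2 = 2.5, height_2 = 7.5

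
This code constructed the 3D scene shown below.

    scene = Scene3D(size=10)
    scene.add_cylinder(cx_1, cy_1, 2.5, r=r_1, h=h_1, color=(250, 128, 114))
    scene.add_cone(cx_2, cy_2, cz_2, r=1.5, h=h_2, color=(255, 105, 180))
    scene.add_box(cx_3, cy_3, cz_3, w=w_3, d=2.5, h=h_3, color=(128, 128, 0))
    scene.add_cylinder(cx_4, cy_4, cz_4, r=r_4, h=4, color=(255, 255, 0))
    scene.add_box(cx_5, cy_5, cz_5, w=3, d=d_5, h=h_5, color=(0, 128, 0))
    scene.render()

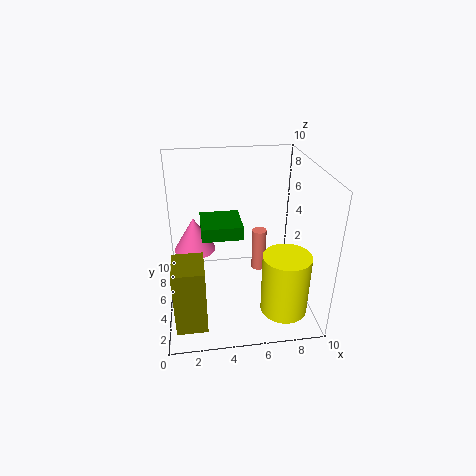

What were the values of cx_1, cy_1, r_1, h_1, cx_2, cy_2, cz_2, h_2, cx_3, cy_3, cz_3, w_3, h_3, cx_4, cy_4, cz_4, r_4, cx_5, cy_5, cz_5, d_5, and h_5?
cx_1 = 6.5
cy_1 = 5
r_1 = 0.5
h_1 = 3
cx_2 = 2
cy_2 = 6.5
cz_2 = 3.5
h_2 = 2.5
cx_3 = 0.5
cy_3 = 1
cz_3 = 0.5
w_3 = 2
h_3 = 4.5
cx_4 = 7.5
cy_4 = 1.5
cz_4 = 1.5
r_4 = 1.5
cx_5 = 2.5
cy_5 = 5.5
cz_5 = 4.5
d_5 = 3
h_5 = 1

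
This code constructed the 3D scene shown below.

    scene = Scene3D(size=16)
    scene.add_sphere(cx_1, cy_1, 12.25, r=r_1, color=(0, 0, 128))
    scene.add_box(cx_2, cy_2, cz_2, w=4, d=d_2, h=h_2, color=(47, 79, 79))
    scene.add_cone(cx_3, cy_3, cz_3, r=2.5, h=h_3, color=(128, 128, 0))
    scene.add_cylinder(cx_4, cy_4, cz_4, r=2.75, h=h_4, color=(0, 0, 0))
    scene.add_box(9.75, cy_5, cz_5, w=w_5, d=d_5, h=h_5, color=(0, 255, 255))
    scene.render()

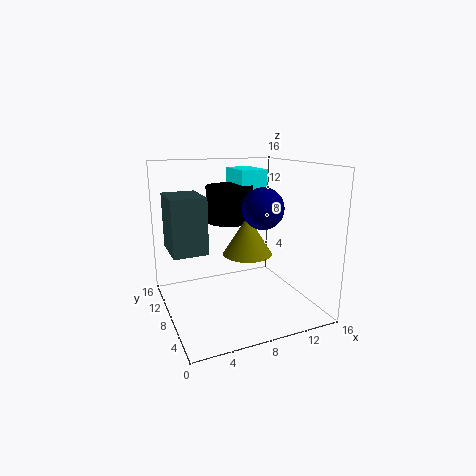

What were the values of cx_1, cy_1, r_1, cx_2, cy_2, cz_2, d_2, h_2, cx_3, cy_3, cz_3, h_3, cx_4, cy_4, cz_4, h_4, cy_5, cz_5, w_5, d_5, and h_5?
cx_1 = 8.5, cy_1 = 3.25, r_1 = 2, cx_2 = 1, cy_2 = 9.25, cz_2 = 6, d_2 = 5.25, h_2 = 6.5, cx_3 = 7.75, cy_3 = 5, cz_3 = 7.25, h_3 = 4, cx_4 = 8.5, cy_4 = 11.75, cz_4 = 9, h_4 = 4.25, cy_5 = 10.75, cz_5 = 12.75, w_5 = 3.25, d_5 = 5, h_5 = 2.25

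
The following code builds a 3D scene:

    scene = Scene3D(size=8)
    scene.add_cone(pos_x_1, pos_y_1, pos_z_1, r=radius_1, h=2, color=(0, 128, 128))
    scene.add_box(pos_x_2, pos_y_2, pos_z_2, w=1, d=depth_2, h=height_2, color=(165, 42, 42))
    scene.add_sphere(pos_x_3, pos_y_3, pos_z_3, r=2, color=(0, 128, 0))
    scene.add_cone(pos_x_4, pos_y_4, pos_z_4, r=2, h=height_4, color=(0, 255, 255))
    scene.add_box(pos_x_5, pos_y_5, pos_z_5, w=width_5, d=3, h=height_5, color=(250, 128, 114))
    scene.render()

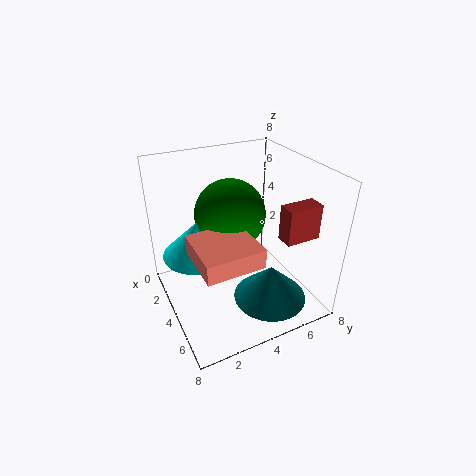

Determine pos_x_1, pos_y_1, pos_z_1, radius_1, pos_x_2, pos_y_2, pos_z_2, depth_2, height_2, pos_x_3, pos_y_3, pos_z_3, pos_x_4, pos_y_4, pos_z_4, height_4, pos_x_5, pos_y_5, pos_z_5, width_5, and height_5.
pos_x_1 = 6
pos_y_1 = 5
pos_z_1 = 1
radius_1 = 2
pos_x_2 = 5
pos_y_2 = 6
pos_z_2 = 4
depth_2 = 2
height_2 = 2
pos_x_3 = 3
pos_y_3 = 4
pos_z_3 = 5
pos_x_4 = 3
pos_y_4 = 2
pos_z_4 = 3
height_4 = 2
pos_x_5 = 4
pos_y_5 = 1
pos_z_5 = 4
width_5 = 3
height_5 = 1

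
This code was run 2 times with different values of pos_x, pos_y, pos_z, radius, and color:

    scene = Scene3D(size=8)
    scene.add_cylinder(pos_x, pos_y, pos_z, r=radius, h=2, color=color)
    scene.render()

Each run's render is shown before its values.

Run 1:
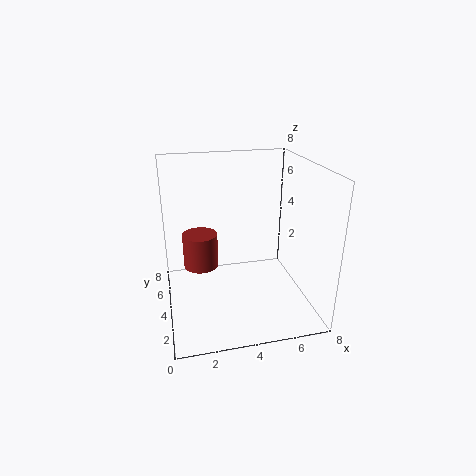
pos_x = 2
pos_y = 5
pos_z = 2
radius = 1
color = 'brown'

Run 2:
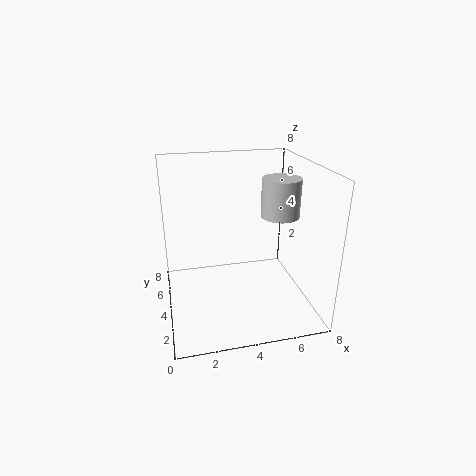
pos_x = 6
pos_y = 3
pos_z = 5.5
radius = 1
color = 'lightgray'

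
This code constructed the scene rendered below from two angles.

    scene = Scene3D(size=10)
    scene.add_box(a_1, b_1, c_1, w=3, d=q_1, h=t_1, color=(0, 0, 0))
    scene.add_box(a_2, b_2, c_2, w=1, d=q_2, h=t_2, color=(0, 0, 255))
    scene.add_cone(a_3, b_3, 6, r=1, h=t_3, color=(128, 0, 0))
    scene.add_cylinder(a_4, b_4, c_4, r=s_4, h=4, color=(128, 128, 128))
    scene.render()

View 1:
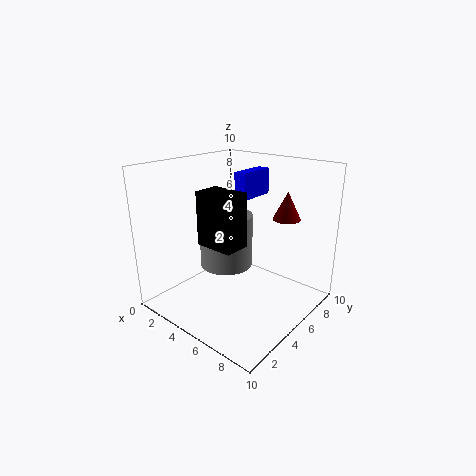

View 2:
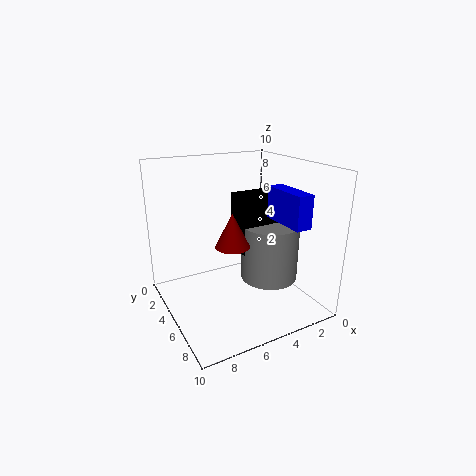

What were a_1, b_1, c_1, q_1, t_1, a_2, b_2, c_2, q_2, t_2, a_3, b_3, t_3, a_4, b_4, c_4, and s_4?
a_1 = 2; b_1 = 4; c_1 = 4; q_1 = 2; t_1 = 4; a_2 = 3; b_2 = 7; c_2 = 7; q_2 = 3; t_2 = 2; a_3 = 7; b_3 = 8; t_3 = 2; a_4 = 3; b_4 = 6; c_4 = 2; s_4 = 2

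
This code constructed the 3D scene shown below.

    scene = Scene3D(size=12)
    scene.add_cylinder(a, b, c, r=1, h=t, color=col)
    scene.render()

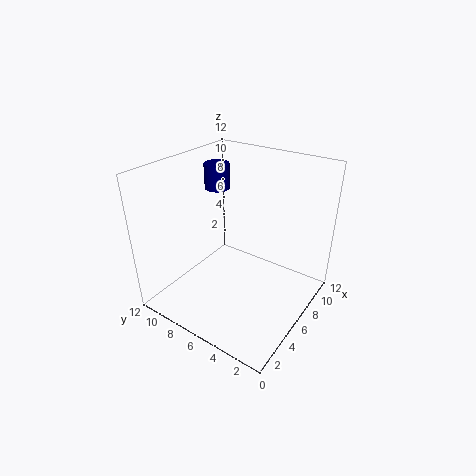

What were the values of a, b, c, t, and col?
a = 6
b = 8
c = 10
t = 2
col = 'navy'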